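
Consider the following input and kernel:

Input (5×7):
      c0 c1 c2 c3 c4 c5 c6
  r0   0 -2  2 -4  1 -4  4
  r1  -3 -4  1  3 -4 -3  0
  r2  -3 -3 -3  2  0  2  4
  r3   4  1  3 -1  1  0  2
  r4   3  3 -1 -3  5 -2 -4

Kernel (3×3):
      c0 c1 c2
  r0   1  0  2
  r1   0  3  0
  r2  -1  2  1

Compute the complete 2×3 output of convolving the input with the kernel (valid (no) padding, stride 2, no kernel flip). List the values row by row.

Output[0,0]: The receptive field on the input at this output position is [0 -2 2 / -3 -4 1 / -3 -3 -3]. Elementwise product with the kernel and sum: 0·1 + 2·2 + -4·3 + -3·-1 + -3·2 + -3·1.
Output[0,1]: The receptive field on the input at this output position is [2 -4 1 / 1 3 -4 / -3 2 0]. Elementwise product with the kernel and sum: 2·1 + 1·2 + 3·3 + -3·-1 + 2·2 + 0·1.

-14 20 8
-4 -6 -5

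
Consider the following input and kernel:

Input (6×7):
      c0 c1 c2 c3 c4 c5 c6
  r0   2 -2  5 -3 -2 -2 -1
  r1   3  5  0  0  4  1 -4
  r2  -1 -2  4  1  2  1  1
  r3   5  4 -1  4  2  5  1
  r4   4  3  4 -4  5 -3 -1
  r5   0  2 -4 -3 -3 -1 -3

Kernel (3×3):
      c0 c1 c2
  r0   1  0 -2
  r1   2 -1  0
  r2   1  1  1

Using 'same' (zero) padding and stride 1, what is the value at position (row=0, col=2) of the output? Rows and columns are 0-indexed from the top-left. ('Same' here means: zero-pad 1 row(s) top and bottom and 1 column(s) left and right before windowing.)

-4

The receptive field on the zero-padded input at this output position is [0 0 0 / -2 5 -3 / 5 0 0]. Elementwise product with the kernel and sum: 0·1 + 0·-2 + -2·2 + 5·-1 + 5·1 + 0·1 + 0·1.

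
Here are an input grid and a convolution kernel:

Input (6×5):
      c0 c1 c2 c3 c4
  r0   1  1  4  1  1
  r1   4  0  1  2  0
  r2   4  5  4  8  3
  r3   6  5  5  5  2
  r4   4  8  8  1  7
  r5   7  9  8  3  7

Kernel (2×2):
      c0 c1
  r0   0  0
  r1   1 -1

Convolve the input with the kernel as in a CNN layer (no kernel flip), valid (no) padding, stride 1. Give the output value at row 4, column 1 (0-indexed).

The receptive field on the input at this output position is [8 8 / 9 8]. Elementwise product with the kernel and sum: 9·1 + 8·-1.

1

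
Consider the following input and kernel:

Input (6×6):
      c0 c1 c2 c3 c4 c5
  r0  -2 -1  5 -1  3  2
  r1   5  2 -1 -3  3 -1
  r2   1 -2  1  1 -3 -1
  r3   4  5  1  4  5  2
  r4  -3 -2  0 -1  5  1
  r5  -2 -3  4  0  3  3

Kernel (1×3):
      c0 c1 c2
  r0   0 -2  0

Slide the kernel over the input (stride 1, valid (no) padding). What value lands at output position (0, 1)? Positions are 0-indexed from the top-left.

The receptive field on the input at this output position is [-1 5 -1]. Elementwise product with the kernel and sum: 5·-2.

-10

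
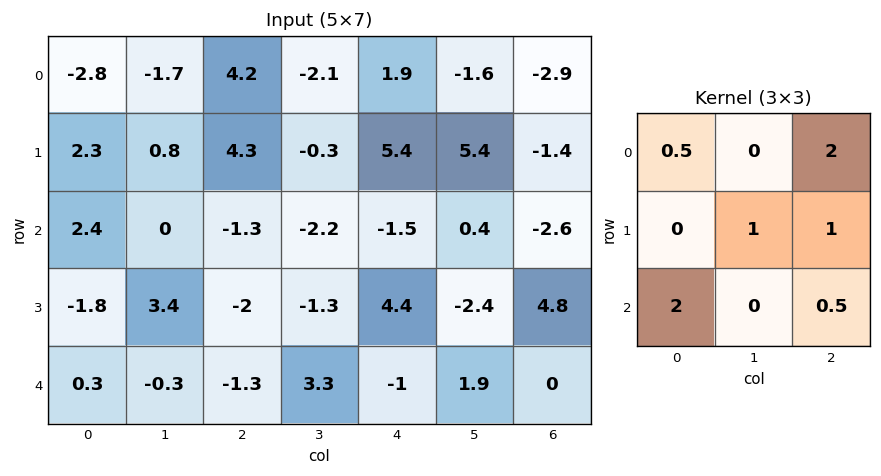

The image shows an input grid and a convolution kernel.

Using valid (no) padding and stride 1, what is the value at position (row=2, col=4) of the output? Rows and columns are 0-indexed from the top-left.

-5.55

The receptive field on the input at this output position is [-1.5 0.4 -2.6 / 4.4 -2.4 4.8 / -1 1.9 0]. Elementwise product with the kernel and sum: -1.5·0.5 + -2.6·2 + -2.4·1 + 4.8·1 + -1·2 + 0·0.5.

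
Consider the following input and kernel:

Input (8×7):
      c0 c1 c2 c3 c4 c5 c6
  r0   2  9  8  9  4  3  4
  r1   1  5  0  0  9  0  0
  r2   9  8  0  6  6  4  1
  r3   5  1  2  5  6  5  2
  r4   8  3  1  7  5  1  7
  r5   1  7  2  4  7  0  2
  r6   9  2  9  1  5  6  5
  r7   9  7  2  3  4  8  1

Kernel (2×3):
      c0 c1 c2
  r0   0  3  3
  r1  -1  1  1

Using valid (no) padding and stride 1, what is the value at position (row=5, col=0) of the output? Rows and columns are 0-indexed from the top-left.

29

The receptive field on the input at this output position is [1 7 2 / 9 2 9]. Elementwise product with the kernel and sum: 7·3 + 2·3 + 9·-1 + 2·1 + 9·1.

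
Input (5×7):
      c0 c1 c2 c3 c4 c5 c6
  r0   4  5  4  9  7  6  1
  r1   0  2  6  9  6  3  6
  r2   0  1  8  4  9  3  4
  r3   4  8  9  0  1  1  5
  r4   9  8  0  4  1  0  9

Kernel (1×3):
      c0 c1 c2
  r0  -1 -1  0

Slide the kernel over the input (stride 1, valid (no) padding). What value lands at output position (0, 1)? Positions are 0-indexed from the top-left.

The receptive field on the input at this output position is [5 4 9]. Elementwise product with the kernel and sum: 5·-1 + 4·-1.

-9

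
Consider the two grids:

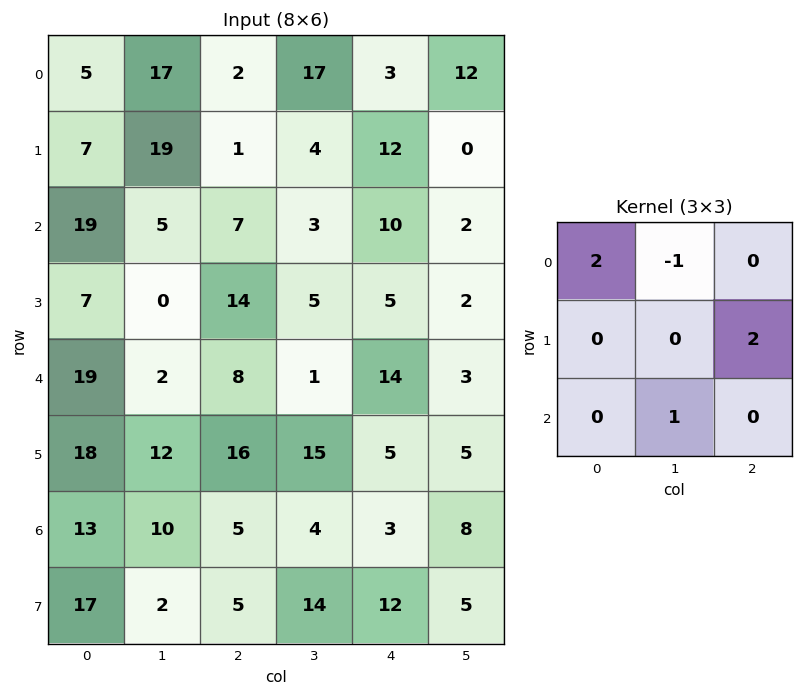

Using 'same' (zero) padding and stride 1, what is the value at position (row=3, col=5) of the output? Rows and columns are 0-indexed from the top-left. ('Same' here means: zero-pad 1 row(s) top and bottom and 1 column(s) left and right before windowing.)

21

The receptive field on the zero-padded input at this output position is [10 2 0 / 5 2 0 / 14 3 0]. Elementwise product with the kernel and sum: 10·2 + 2·-1 + 0·2 + 3·1.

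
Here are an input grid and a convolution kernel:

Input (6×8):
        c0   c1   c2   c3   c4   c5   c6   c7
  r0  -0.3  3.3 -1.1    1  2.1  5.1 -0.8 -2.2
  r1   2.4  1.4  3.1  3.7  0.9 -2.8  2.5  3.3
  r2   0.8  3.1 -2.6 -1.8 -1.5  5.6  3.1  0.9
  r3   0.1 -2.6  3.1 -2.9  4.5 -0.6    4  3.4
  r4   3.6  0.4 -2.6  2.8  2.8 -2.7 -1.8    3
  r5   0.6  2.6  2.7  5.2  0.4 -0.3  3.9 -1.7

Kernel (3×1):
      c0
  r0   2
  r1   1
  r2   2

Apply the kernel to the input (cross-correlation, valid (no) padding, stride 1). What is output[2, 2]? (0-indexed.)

The receptive field on the input at this output position is [-2.6 / 3.1 / -2.6]. Elementwise product with the kernel and sum: -2.6·2 + 3.1·1 + -2.6·2.

-7.3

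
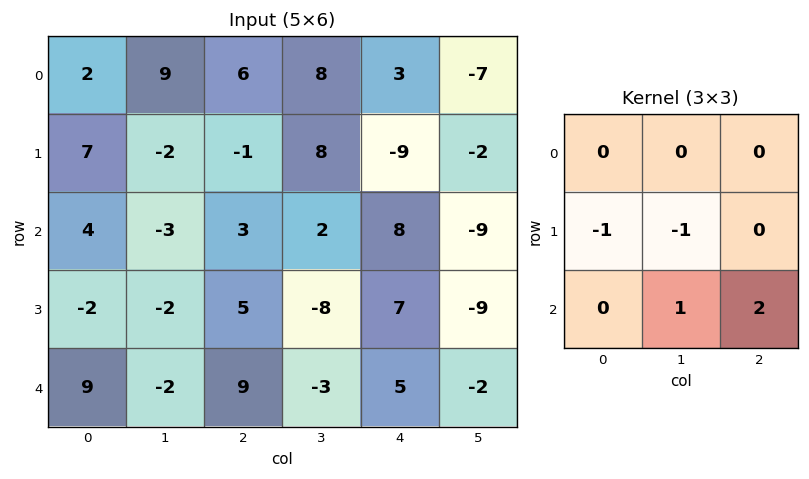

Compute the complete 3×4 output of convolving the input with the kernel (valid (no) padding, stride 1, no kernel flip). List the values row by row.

-2 10 11 -9
7 -11 1 -21
20 0 10 2

Output[0,0]: The receptive field on the input at this output position is [2 9 6 / 7 -2 -1 / 4 -3 3]. Elementwise product with the kernel and sum: 7·-1 + -2·-1 + -3·1 + 3·2.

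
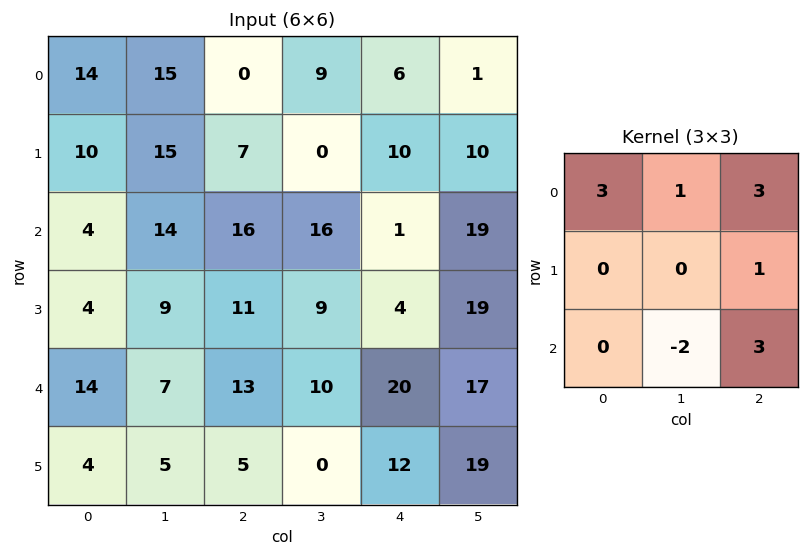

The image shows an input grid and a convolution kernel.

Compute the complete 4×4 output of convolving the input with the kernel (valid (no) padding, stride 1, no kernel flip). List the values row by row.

Output[0,0]: The receptive field on the input at this output position is [14 15 0 / 10 15 7 / 4 14 16]. Elementwise product with the kernel and sum: 14·3 + 15·1 + 0·3 + 7·1 + 14·-2 + 16·3.
Output[0,1]: The receptive field on the input at this output position is [15 0 9 / 15 7 0 / 14 16 16]. Elementwise product with the kernel and sum: 15·3 + 0·1 + 9·3 + 0·1 + 16·-2 + 16·3.

84 88 8 101
97 73 46 108
110 119 111 136
72 65 110 138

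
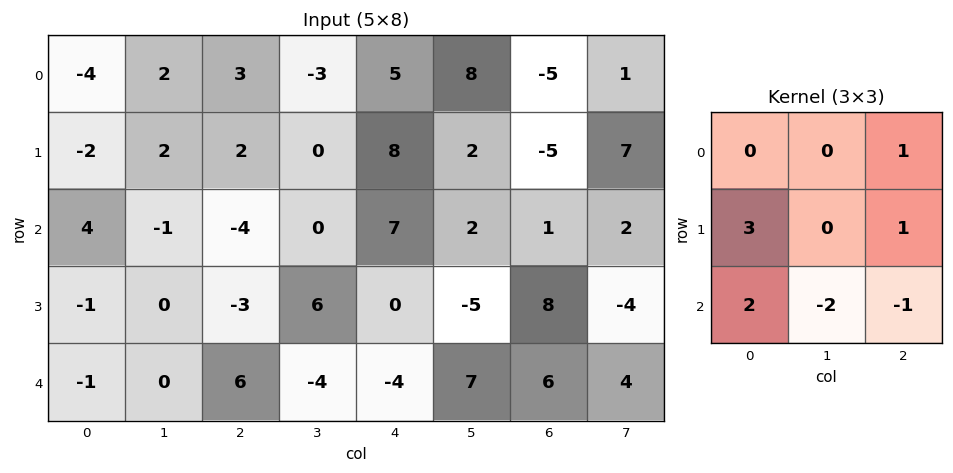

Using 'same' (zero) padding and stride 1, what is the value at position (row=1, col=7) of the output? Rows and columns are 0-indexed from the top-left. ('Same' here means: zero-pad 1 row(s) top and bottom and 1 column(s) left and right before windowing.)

The receptive field on the zero-padded input at this output position is [-5 1 0 / -5 7 0 / 1 2 0]. Elementwise product with the kernel and sum: 0·1 + -5·3 + 0·1 + 1·2 + 2·-2 + 0·-1.

-17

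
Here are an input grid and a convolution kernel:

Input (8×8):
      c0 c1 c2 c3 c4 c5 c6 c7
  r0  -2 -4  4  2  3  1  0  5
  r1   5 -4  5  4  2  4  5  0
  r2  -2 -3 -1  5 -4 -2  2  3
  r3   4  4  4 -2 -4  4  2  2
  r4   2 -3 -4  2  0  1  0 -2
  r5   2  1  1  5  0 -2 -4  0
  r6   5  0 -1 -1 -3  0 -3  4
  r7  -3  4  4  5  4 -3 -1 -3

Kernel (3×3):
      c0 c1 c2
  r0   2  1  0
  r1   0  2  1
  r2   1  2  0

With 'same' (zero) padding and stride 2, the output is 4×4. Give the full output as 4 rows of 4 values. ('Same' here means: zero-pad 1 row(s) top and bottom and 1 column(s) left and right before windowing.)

Output[0,0]: The receptive field on the zero-padded input at this output position is [0 0 0 / 0 -2 -4 / 0 5 -4]. Elementwise product with the kernel and sum: 0·2 + 0·1 + -2·2 + -4·1 + 0·1 + 5·2.
Output[0,1]: The receptive field on the zero-padded input at this output position is [0 0 0 / -4 4 2 / -4 5 4]. Elementwise product with the kernel and sum: 0·2 + 0·1 + 4·2 + 2·1 + -4·1 + 5·2.

2 16 15 19
6 12 -10 28
9 9 -2 -2
6 12 17 -15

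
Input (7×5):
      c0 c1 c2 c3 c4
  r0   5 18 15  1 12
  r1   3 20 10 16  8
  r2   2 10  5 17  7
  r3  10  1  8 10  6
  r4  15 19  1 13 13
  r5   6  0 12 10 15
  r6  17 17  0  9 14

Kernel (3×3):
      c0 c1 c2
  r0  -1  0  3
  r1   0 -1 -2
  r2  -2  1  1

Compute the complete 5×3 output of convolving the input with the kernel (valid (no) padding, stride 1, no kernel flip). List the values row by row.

Output[0,0]: The receptive field on the input at this output position is [5 18 15 / 3 20 10 / 2 10 5]. Elementwise product with the kernel and sum: 5·-1 + 15·3 + 20·-1 + 10·-2 + 2·-2 + 10·1 + 5·1.

11 -55 3
-4 5 -17
-14 -11 18
-7 24 -28
-53 -37 21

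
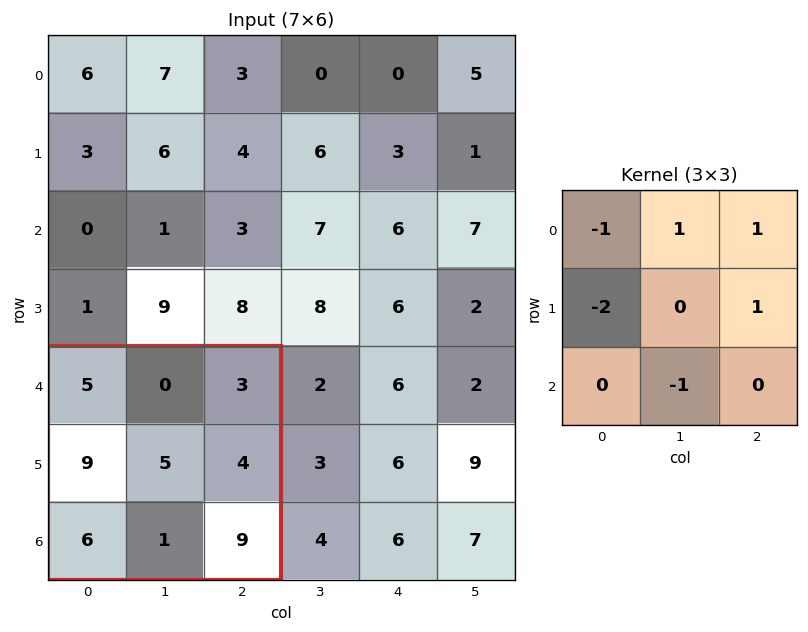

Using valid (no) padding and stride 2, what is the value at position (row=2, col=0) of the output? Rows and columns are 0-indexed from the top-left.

The receptive field on the input at this output position is [5 0 3 / 9 5 4 / 6 1 9]. Elementwise product with the kernel and sum: 5·-1 + 0·1 + 3·1 + 9·-2 + 4·1 + 1·-1.

-17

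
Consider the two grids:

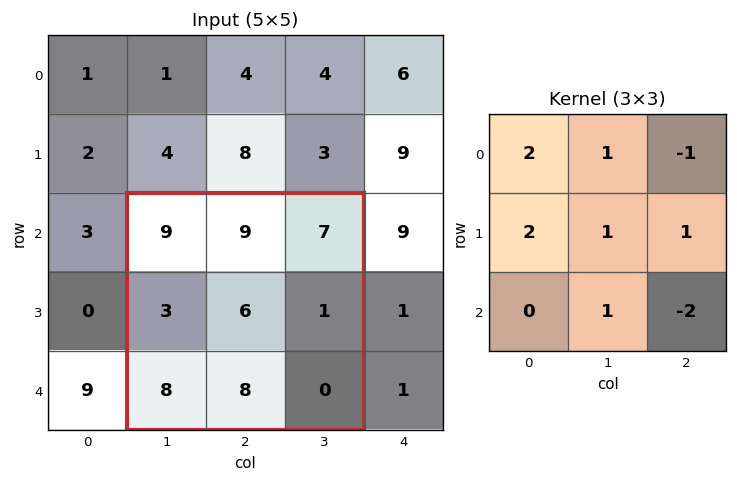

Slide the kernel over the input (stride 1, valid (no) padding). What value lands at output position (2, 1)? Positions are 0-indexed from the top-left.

The receptive field on the input at this output position is [9 9 7 / 3 6 1 / 8 8 0]. Elementwise product with the kernel and sum: 9·2 + 9·1 + 7·-1 + 3·2 + 6·1 + 1·1 + 8·1 + 0·-2.

41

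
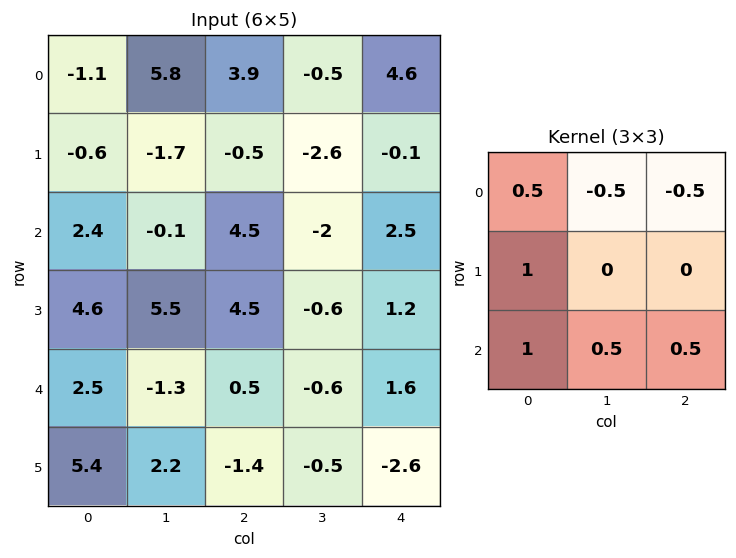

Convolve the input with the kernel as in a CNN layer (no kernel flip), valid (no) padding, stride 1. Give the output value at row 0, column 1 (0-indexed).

The receptive field on the input at this output position is [5.8 3.9 -0.5 / -1.7 -0.5 -2.6 / -0.1 4.5 -2]. Elementwise product with the kernel and sum: 5.8·0.5 + 3.9·-0.5 + -0.5·-0.5 + -1.7·1 + -0.1·1 + 4.5·0.5 + -2·0.5.

0.65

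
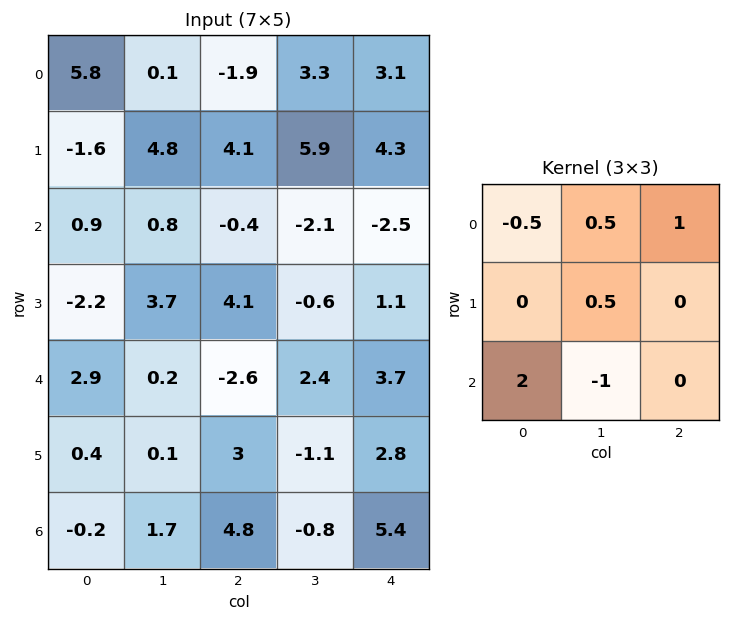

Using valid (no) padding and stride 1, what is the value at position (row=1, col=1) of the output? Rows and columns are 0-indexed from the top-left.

8.65

The receptive field on the input at this output position is [4.8 4.1 5.9 / 0.8 -0.4 -2.1 / 3.7 4.1 -0.6]. Elementwise product with the kernel and sum: 4.8·-0.5 + 4.1·0.5 + 5.9·1 + -0.4·0.5 + 3.7·2 + 4.1·-1.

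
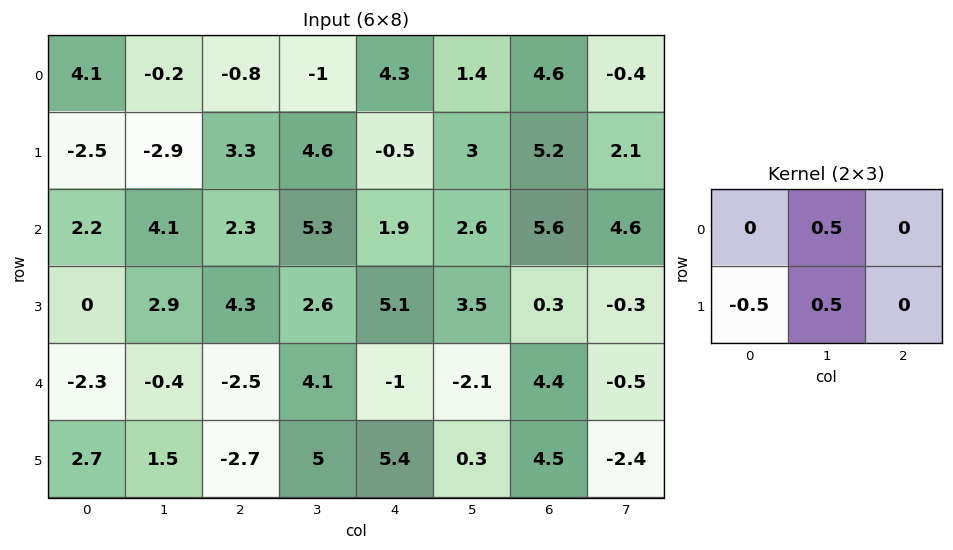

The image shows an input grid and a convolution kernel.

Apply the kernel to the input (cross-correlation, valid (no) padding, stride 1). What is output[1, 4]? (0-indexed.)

The receptive field on the input at this output position is [-0.5 3 5.2 / 1.9 2.6 5.6]. Elementwise product with the kernel and sum: 3·0.5 + 1.9·-0.5 + 2.6·0.5.

1.85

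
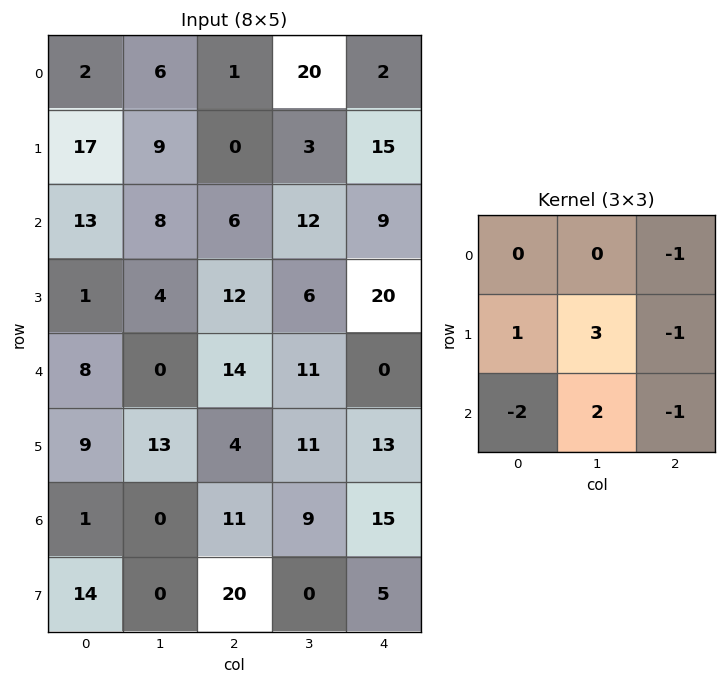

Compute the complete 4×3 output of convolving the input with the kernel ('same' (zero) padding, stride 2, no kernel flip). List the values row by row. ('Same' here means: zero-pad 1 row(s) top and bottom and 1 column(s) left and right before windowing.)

Output[0,0]: The receptive field on the zero-padded input at this output position is [0 0 0 / 0 2 6 / 0 17 9]. Elementwise product with the kernel and sum: 0·-1 + 0·1 + 2·3 + 6·-1 + 0·-2 + 17·2 + 9·-1.
Output[0,1]: The receptive field on the zero-padded input at this output position is [0 0 0 / 6 1 20 / 9 0 3]. Elementwise product with the kernel and sum: 0·-1 + 6·1 + 1·3 + 20·-1 + 9·-2 + 0·2 + 3·-1.

25 -32 50
20 21 67
25 -4 15
18 53 64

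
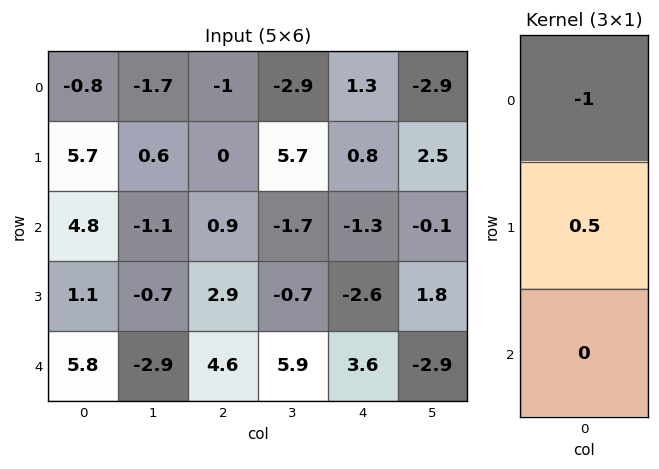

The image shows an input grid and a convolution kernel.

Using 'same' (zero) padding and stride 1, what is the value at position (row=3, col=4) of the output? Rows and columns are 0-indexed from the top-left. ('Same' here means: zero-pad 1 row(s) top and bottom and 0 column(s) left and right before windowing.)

0

The receptive field on the zero-padded input at this output position is [-1.3 / -2.6 / 3.6]. Elementwise product with the kernel and sum: -1.3·-1 + -2.6·0.5.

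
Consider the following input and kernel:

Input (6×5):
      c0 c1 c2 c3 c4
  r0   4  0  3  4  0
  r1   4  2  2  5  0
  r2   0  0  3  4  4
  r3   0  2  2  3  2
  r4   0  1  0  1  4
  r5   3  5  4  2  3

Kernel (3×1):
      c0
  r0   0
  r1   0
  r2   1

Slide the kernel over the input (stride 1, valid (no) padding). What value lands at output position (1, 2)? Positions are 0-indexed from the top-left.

The receptive field on the input at this output position is [2 / 3 / 2]. Elementwise product with the kernel and sum: 2·1.

2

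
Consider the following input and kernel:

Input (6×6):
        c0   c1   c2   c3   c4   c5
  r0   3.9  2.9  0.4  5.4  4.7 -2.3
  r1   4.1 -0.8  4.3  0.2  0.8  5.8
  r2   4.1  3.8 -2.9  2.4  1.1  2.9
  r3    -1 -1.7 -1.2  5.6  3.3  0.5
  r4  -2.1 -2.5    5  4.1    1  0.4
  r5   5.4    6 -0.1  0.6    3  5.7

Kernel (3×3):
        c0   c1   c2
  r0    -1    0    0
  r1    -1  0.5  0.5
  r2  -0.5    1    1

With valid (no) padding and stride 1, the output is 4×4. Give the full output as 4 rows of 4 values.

Output[0,0]: The receptive field on the input at this output position is [3.9 2.9 0.4 / 4.1 -0.8 4.3 / 4.1 3.8 -2.9]. Elementwise product with the kernel and sum: 3.9·-1 + 4.1·-1 + -0.8·0.5 + 4.3·0.5 + 4.1·-0.5 + 3.8·1 + -2.9·1.
Output[0,1]: The receptive field on the input at this output position is [2.9 0.4 5.4 / -0.8 4.3 0.2 / 3.8 -2.9 2.4]. Elementwise product with the kernel and sum: 2.9·-1 + -0.8·-1 + 4.3·0.5 + 0.2·0.5 + 3.8·-0.5 + -2.9·1 + 2.4·1.

-7.4 -2.25 0.75 0.5
-10.15 2 9.85 0.4
-1 10.45 11.15 -6.75
7.55 6.25 2.4 -0.6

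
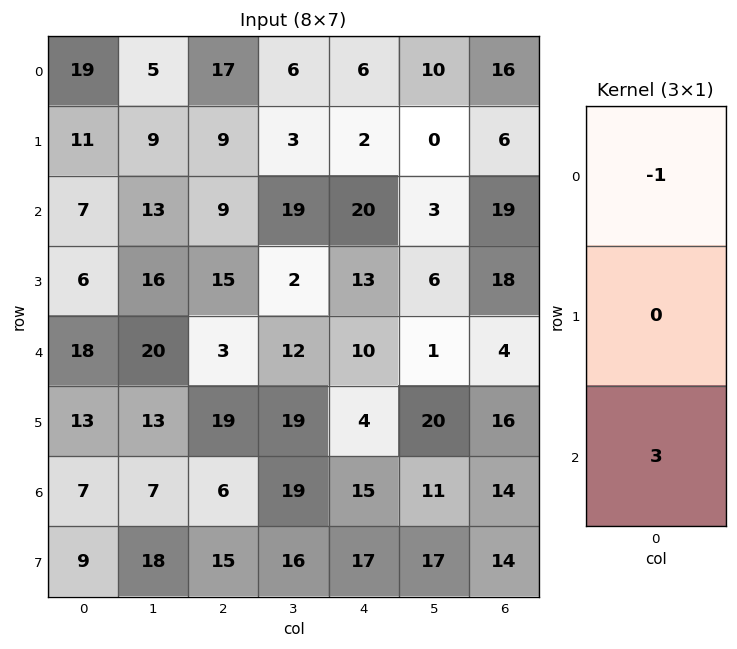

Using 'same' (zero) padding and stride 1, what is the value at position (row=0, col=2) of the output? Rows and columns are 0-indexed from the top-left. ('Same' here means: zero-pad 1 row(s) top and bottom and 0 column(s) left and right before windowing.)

The receptive field on the zero-padded input at this output position is [0 / 17 / 9]. Elementwise product with the kernel and sum: 0·-1 + 9·3.

27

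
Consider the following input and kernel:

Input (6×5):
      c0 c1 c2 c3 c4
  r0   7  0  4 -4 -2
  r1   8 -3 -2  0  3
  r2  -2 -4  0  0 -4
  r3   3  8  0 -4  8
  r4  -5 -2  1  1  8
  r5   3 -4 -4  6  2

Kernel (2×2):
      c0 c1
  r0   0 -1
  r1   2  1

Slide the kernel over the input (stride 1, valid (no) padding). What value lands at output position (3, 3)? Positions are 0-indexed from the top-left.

2

The receptive field on the input at this output position is [-4 8 / 1 8]. Elementwise product with the kernel and sum: 8·-1 + 1·2 + 8·1.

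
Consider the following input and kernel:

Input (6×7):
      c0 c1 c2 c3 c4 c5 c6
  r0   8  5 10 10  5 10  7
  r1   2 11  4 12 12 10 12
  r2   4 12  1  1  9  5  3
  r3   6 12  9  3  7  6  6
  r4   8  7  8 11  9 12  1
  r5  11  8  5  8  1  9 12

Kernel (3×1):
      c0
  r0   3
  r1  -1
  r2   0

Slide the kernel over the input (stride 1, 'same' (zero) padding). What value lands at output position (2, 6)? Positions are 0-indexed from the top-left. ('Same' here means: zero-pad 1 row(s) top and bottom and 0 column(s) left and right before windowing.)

The receptive field on the zero-padded input at this output position is [12 / 3 / 6]. Elementwise product with the kernel and sum: 12·3 + 3·-1.

33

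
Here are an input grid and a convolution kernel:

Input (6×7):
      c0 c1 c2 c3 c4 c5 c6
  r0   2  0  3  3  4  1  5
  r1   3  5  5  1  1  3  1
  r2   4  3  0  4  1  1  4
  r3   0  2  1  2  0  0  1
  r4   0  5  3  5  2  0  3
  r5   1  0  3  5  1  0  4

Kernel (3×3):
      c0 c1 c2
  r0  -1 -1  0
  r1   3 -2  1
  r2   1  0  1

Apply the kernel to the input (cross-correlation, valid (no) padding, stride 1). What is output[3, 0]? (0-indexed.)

The receptive field on the input at this output position is [0 2 1 / 0 5 3 / 1 0 3]. Elementwise product with the kernel and sum: 0·-1 + 2·-1 + 0·3 + 5·-2 + 3·1 + 1·1 + 3·1.

-5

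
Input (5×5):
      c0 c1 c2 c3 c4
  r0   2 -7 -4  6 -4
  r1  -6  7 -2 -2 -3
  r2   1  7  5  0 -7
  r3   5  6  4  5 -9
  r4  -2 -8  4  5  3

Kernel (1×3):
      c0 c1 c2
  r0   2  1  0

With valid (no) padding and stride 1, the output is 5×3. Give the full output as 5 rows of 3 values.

Output[0,0]: The receptive field on the input at this output position is [2 -7 -4]. Elementwise product with the kernel and sum: 2·2 + -7·1.
Output[0,1]: The receptive field on the input at this output position is [-7 -4 6]. Elementwise product with the kernel and sum: -7·2 + -4·1.

-3 -18 -2
-5 12 -6
9 19 10
16 16 13
-12 -12 13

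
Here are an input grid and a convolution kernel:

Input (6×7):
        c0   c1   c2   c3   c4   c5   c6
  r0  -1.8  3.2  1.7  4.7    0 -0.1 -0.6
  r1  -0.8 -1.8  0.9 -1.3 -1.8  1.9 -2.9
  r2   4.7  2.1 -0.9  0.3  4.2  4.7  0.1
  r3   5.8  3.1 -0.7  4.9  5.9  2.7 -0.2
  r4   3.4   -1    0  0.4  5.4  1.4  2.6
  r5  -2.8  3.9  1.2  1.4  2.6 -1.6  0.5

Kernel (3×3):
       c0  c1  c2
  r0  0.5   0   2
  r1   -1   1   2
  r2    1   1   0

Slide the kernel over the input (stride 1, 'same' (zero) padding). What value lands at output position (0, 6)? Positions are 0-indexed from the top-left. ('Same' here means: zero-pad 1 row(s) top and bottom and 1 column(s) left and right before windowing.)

-1.5

The receptive field on the zero-padded input at this output position is [0 0 0 / -0.1 -0.6 0 / 1.9 -2.9 0]. Elementwise product with the kernel and sum: 0·0.5 + 0·2 + -0.1·-1 + -0.6·1 + 0·2 + 1.9·1 + -2.9·1.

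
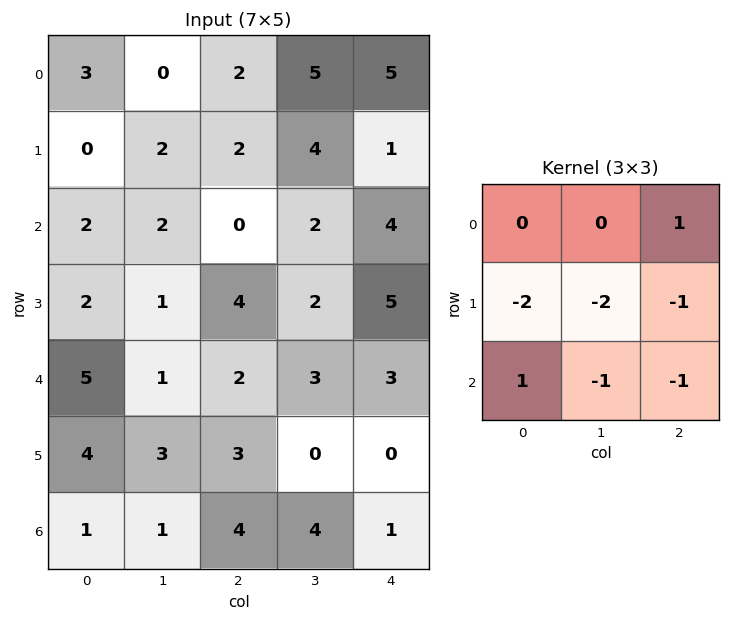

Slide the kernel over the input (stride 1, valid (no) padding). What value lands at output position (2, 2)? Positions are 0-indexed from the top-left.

The receptive field on the input at this output position is [0 2 4 / 4 2 5 / 2 3 3]. Elementwise product with the kernel and sum: 4·1 + 4·-2 + 2·-2 + 5·-1 + 2·1 + 3·-1 + 3·-1.

-17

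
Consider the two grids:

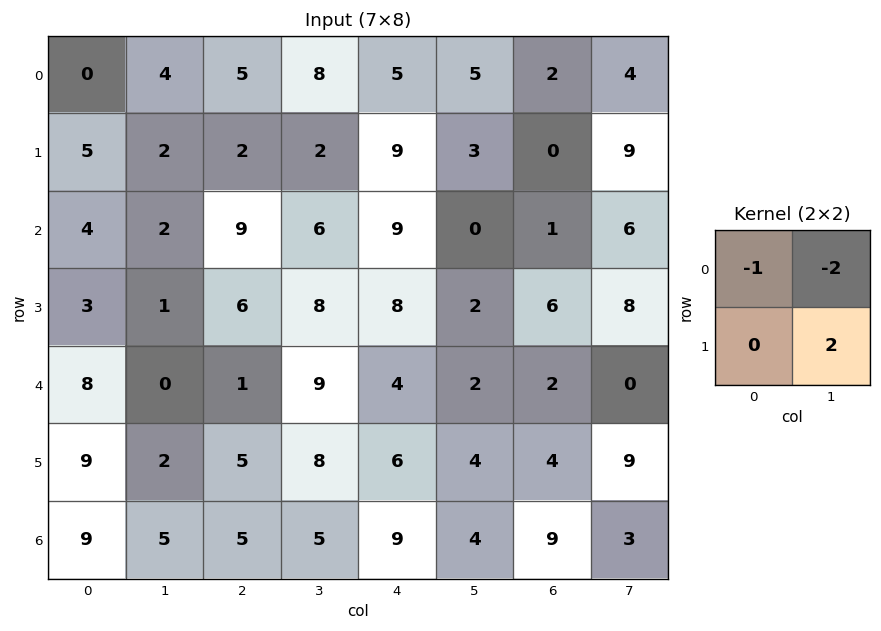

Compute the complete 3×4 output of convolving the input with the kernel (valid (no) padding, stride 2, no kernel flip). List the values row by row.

-4 -17 -9 8
-6 -5 -5 3
-4 -3 0 16

Output[0,0]: The receptive field on the input at this output position is [0 4 / 5 2]. Elementwise product with the kernel and sum: 0·-1 + 4·-2 + 2·2.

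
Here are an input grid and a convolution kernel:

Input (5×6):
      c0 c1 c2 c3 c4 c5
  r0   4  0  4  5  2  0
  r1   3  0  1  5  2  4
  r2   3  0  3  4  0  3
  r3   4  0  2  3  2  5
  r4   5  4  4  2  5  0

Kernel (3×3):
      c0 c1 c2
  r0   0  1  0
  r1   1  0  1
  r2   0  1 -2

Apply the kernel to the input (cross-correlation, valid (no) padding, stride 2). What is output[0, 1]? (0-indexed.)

12

The receptive field on the input at this output position is [4 5 2 / 1 5 2 / 3 4 0]. Elementwise product with the kernel and sum: 5·1 + 1·1 + 2·1 + 4·1 + 0·-2.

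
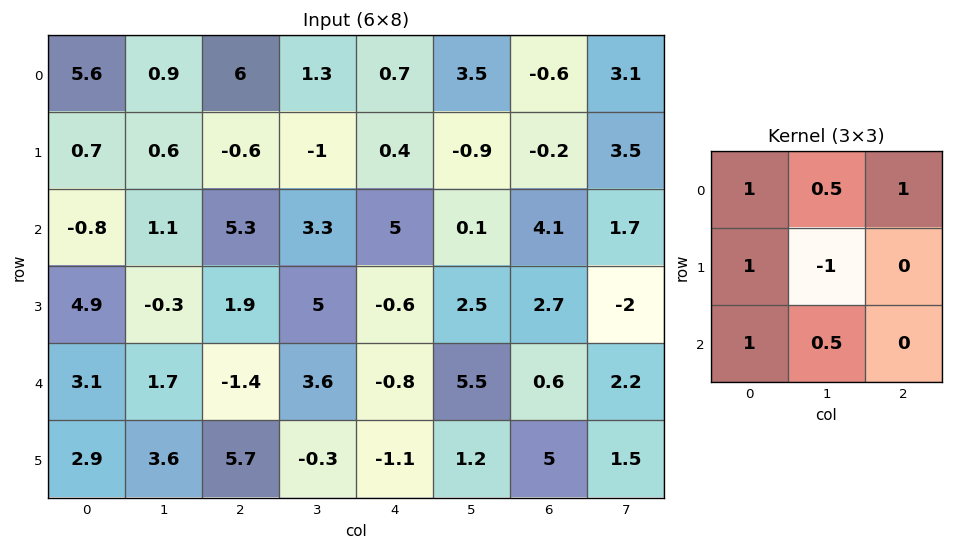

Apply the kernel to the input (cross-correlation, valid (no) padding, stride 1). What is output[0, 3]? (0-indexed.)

The receptive field on the input at this output position is [1.3 0.7 3.5 / -1 0.4 -0.9 / 3.3 5 0.1]. Elementwise product with the kernel and sum: 1.3·1 + 0.7·0.5 + 3.5·1 + -1·1 + 0.4·-1 + 3.3·1 + 5·0.5.

9.55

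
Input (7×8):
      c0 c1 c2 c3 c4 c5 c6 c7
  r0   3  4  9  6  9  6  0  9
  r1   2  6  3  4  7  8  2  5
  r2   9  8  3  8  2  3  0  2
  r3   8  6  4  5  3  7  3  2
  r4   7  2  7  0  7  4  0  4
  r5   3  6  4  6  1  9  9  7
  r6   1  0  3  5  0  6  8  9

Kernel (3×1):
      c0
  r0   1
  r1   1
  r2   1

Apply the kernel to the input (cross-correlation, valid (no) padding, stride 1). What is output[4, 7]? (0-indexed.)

The receptive field on the input at this output position is [4 / 7 / 9]. Elementwise product with the kernel and sum: 4·1 + 7·1 + 9·1.

20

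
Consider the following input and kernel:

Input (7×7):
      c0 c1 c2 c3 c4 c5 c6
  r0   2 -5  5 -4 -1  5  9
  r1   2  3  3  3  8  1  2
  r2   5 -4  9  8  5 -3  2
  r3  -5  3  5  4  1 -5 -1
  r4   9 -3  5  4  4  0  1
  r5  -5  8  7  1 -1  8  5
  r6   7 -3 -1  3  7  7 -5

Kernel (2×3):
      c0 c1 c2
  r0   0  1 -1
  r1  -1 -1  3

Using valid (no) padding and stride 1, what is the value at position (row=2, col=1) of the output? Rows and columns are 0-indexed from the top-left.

5

The receptive field on the input at this output position is [-4 9 8 / 3 5 4]. Elementwise product with the kernel and sum: 9·1 + 8·-1 + 3·-1 + 5·-1 + 4·3.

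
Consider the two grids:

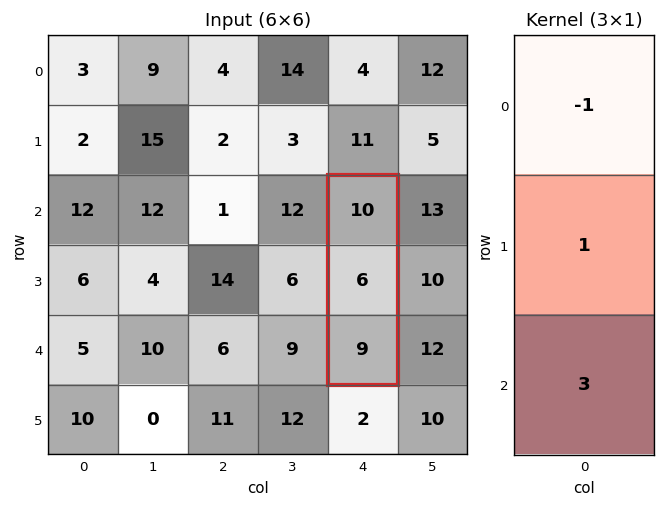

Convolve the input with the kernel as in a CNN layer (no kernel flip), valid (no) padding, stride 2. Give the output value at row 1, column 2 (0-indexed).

The receptive field on the input at this output position is [10 / 6 / 9]. Elementwise product with the kernel and sum: 10·-1 + 6·1 + 9·3.

23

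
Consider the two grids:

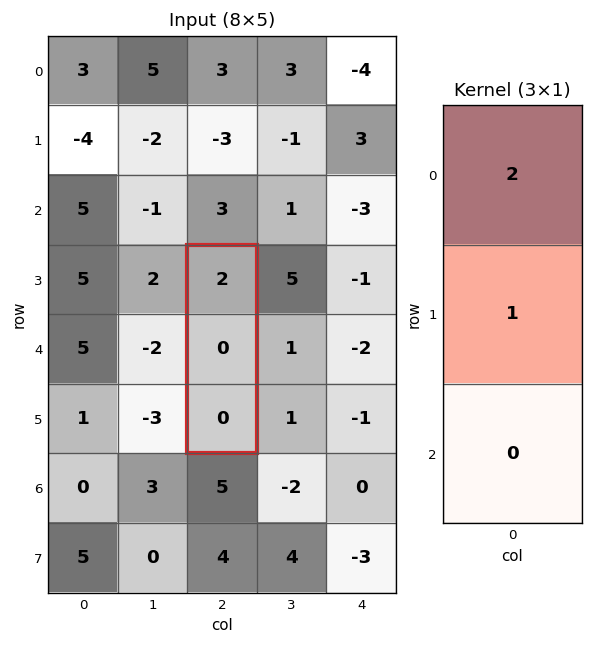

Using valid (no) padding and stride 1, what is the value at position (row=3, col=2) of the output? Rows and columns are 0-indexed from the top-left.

The receptive field on the input at this output position is [2 / 0 / 0]. Elementwise product with the kernel and sum: 2·2 + 0·1.

4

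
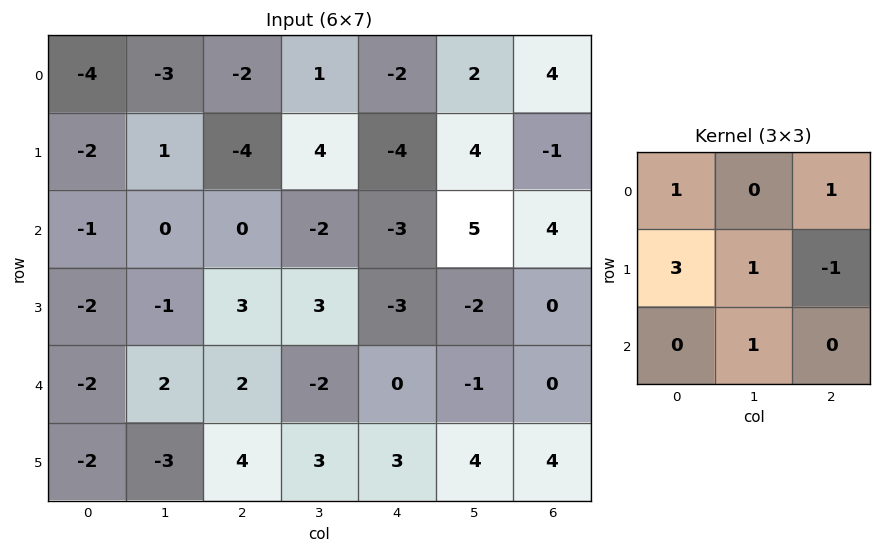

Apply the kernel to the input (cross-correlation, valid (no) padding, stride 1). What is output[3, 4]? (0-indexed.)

The receptive field on the input at this output position is [-3 -2 0 / 0 -1 0 / 3 4 4]. Elementwise product with the kernel and sum: -3·1 + 0·1 + 0·3 + -1·1 + 0·-1 + 4·1.

0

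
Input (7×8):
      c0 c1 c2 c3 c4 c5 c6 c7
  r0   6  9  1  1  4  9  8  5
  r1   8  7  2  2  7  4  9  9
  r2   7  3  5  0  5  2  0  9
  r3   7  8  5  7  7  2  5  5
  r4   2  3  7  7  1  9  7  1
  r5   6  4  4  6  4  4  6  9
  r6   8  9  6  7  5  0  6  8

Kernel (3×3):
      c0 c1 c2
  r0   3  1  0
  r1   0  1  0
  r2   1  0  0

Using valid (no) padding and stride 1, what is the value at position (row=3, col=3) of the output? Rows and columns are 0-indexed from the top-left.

The receptive field on the input at this output position is [7 7 2 / 7 1 9 / 6 4 4]. Elementwise product with the kernel and sum: 7·3 + 7·1 + 1·1 + 6·1.

35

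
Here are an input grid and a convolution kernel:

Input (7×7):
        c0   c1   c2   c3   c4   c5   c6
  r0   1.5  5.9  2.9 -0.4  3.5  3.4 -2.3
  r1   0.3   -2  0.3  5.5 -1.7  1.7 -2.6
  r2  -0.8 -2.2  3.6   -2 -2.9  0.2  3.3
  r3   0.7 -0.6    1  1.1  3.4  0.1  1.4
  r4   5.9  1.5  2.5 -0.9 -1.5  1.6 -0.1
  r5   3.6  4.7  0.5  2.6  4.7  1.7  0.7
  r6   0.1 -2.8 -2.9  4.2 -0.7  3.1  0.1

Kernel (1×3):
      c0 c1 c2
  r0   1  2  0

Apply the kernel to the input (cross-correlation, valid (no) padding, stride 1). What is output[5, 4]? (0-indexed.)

8.1

The receptive field on the input at this output position is [4.7 1.7 0.7]. Elementwise product with the kernel and sum: 4.7·1 + 1.7·2.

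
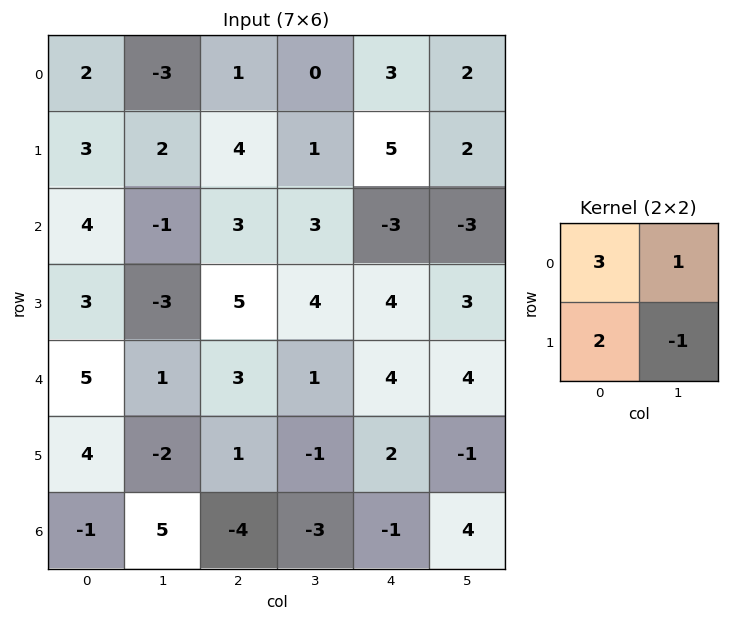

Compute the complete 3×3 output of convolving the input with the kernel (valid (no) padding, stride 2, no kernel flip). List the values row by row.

Output[0,0]: The receptive field on the input at this output position is [2 -3 / 3 2]. Elementwise product with the kernel and sum: 2·3 + -3·1 + 3·2 + 2·-1.

7 10 19
20 18 -7
26 13 21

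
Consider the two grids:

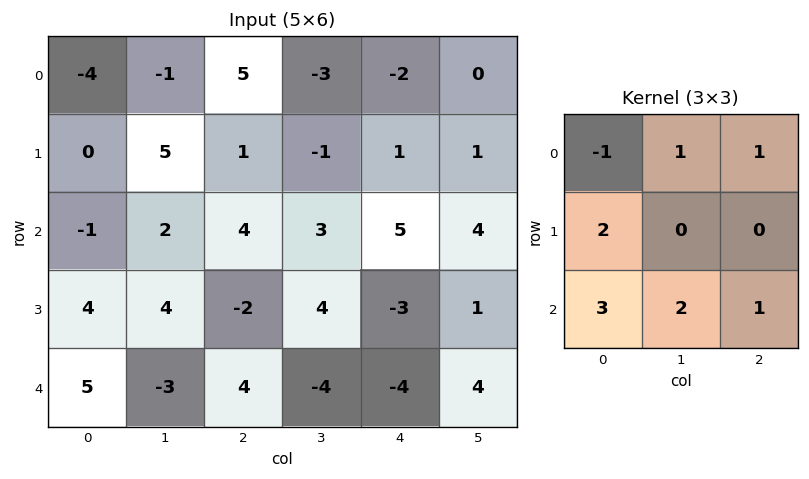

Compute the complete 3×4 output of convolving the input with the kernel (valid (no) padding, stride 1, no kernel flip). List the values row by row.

13 30 15 22
22 11 6 16
28 8 0 -2

Output[0,0]: The receptive field on the input at this output position is [-4 -1 5 / 0 5 1 / -1 2 4]. Elementwise product with the kernel and sum: -4·-1 + -1·1 + 5·1 + 0·2 + -1·3 + 2·2 + 4·1.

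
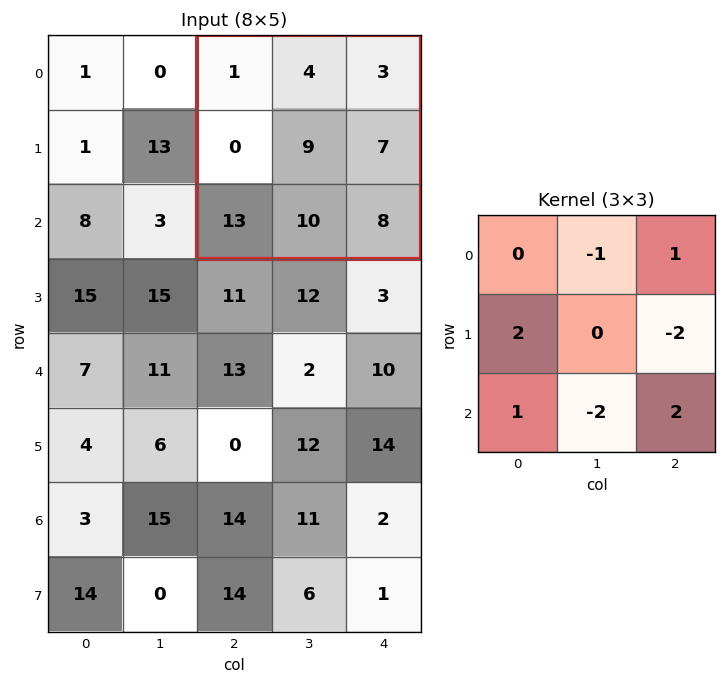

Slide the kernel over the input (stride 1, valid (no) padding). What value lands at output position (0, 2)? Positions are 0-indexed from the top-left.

The receptive field on the input at this output position is [1 4 3 / 0 9 7 / 13 10 8]. Elementwise product with the kernel and sum: 4·-1 + 3·1 + 0·2 + 7·-2 + 13·1 + 10·-2 + 8·2.

-6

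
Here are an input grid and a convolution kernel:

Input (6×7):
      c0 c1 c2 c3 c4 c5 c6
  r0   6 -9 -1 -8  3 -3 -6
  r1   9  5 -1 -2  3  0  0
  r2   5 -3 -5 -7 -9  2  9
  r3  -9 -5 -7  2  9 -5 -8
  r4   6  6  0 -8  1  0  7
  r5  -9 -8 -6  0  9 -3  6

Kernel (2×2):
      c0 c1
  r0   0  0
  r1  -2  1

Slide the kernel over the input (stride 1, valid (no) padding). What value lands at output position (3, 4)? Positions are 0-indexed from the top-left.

The receptive field on the input at this output position is [9 -5 / 1 0]. Elementwise product with the kernel and sum: 1·-2 + 0·1.

-2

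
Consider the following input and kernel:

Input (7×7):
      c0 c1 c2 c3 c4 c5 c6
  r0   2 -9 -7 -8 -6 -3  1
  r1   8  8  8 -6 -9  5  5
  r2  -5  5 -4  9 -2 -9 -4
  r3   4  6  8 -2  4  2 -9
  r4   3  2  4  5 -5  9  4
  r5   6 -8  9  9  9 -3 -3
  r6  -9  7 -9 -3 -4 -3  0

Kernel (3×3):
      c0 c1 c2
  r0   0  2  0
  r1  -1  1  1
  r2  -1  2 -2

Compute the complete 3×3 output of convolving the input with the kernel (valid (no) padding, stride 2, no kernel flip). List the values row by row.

13 -13 5
13 28 -14
40 30 1

Output[0,0]: The receptive field on the input at this output position is [2 -9 -7 / 8 8 8 / -5 5 -4]. Elementwise product with the kernel and sum: -9·2 + 8·-1 + 8·1 + 8·1 + -5·-1 + 5·2 + -4·-2.
Output[0,1]: The receptive field on the input at this output position is [-7 -8 -6 / 8 -6 -9 / -4 9 -2]. Elementwise product with the kernel and sum: -8·2 + 8·-1 + -6·1 + -9·1 + -4·-1 + 9·2 + -2·-2.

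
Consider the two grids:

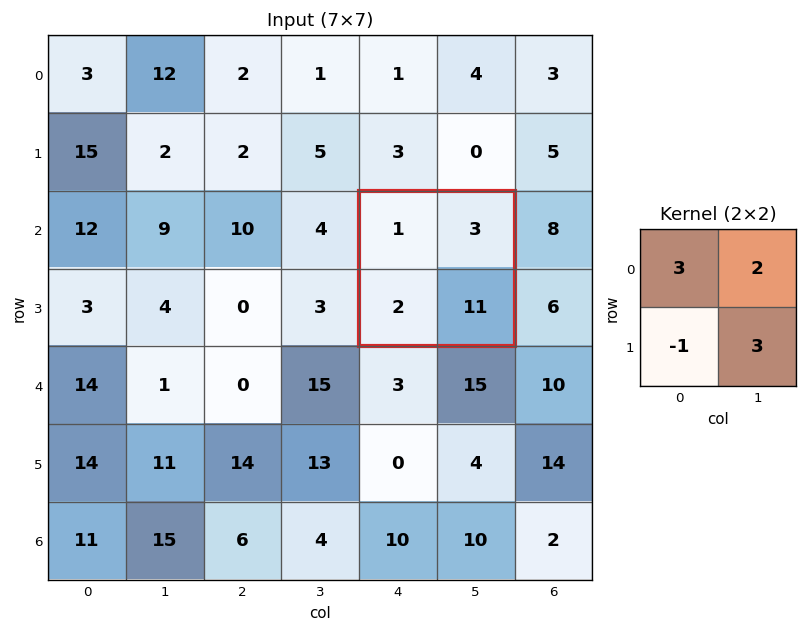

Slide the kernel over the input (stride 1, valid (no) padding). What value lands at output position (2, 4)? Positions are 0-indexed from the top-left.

The receptive field on the input at this output position is [1 3 / 2 11]. Elementwise product with the kernel and sum: 1·3 + 3·2 + 2·-1 + 11·3.

40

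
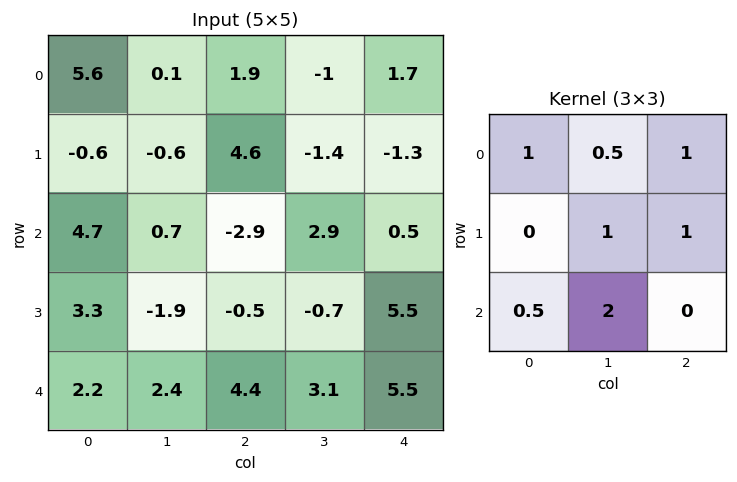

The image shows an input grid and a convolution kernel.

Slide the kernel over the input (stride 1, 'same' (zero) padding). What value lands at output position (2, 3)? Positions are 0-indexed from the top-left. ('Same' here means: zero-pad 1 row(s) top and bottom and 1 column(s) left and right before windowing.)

The receptive field on the zero-padded input at this output position is [4.6 -1.4 -1.3 / -2.9 2.9 0.5 / -0.5 -0.7 5.5]. Elementwise product with the kernel and sum: 4.6·1 + -1.4·0.5 + -1.3·1 + 2.9·1 + 0.5·1 + -0.5·0.5 + -0.7·2.

4.35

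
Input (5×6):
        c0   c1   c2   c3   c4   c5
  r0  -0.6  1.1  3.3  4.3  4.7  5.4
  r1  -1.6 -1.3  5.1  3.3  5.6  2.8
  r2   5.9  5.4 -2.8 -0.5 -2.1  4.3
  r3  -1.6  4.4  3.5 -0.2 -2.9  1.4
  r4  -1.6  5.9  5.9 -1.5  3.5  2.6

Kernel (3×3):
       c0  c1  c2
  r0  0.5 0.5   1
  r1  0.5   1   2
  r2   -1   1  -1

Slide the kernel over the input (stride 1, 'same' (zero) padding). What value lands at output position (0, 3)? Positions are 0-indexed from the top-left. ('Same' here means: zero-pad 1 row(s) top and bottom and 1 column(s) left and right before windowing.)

7.95

The receptive field on the zero-padded input at this output position is [0 0 0 / 3.3 4.3 4.7 / 5.1 3.3 5.6]. Elementwise product with the kernel and sum: 0·0.5 + 0·0.5 + 0·1 + 3.3·0.5 + 4.3·1 + 4.7·2 + 5.1·-1 + 3.3·1 + 5.6·-1.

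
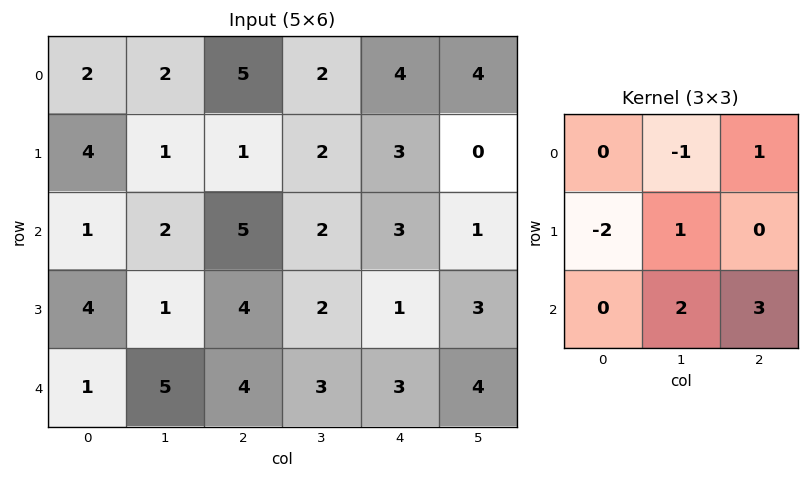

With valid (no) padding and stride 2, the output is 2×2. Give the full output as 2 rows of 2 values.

15 15
18 10

Output[0,0]: The receptive field on the input at this output position is [2 2 5 / 4 1 1 / 1 2 5]. Elementwise product with the kernel and sum: 2·-1 + 5·1 + 4·-2 + 1·1 + 2·2 + 5·3.
Output[0,1]: The receptive field on the input at this output position is [5 2 4 / 1 2 3 / 5 2 3]. Elementwise product with the kernel and sum: 2·-1 + 4·1 + 1·-2 + 2·1 + 2·2 + 3·3.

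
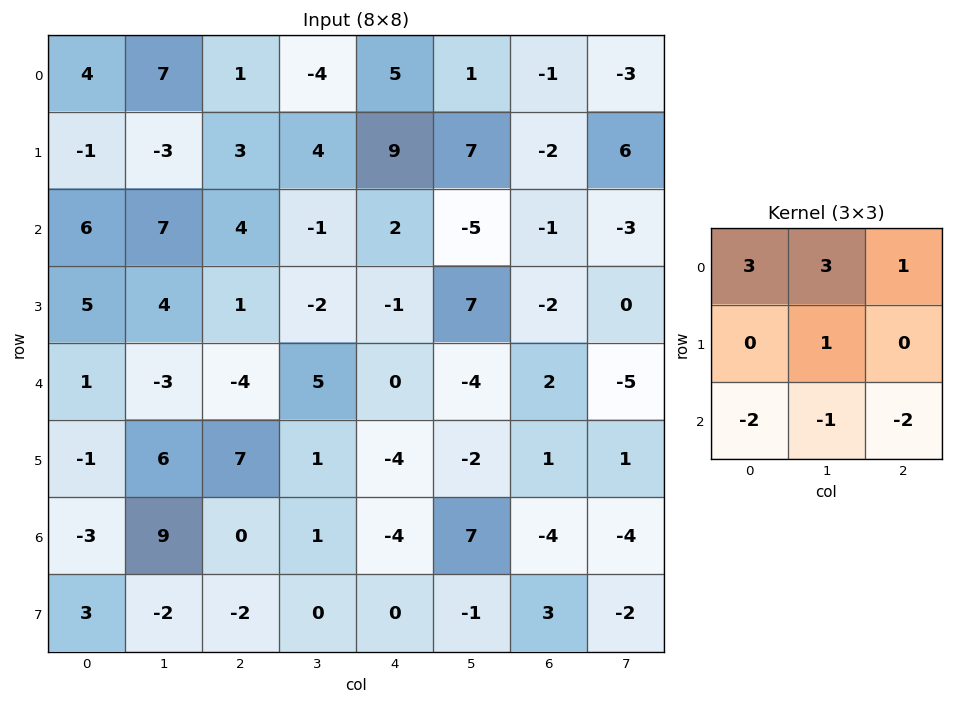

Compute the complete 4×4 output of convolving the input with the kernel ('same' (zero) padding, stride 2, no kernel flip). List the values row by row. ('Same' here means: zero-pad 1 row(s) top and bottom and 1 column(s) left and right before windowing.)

Output[0,0]: The receptive field on the zero-padded input at this output position is [0 0 0 / 0 4 7 / 0 -1 -3]. Elementwise product with the kernel and sum: 0·3 + 0·3 + 0·1 + 4·1 + 0·-2 + -1·-1 + -3·-2.
Output[0,1]: The receptive field on the zero-padded input at this output position is [0 0 0 / 7 1 -4 / -3 3 4]. Elementwise product with the kernel and sum: 0·3 + 0·3 + 0·1 + 1·1 + -3·-2 + 3·-1 + 4·-2.

11 -4 -26 -25
-13 3 39 8
9 -12 4 18
1 46 -13 -3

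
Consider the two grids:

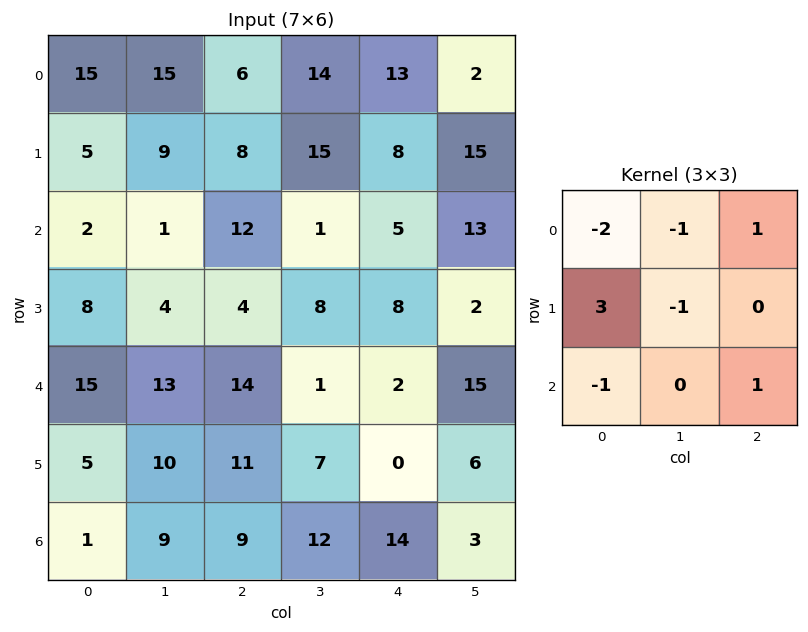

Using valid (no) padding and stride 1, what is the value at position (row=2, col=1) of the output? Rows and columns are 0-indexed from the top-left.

-17

The receptive field on the input at this output position is [1 12 1 / 4 4 8 / 13 14 1]. Elementwise product with the kernel and sum: 1·-2 + 12·-1 + 1·1 + 4·3 + 4·-1 + 13·-1 + 1·1.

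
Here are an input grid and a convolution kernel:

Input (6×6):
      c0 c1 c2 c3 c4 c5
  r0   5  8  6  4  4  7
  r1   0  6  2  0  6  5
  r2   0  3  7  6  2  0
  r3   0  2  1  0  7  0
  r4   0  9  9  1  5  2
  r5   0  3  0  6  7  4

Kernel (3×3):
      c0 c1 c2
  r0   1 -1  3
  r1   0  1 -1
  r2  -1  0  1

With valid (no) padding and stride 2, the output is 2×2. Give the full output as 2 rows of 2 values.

Output[0,0]: The receptive field on the input at this output position is [5 8 6 / 0 6 2 / 0 3 7]. Elementwise product with the kernel and sum: 5·1 + 8·-1 + 6·3 + 6·1 + 2·-1 + 0·-1 + 7·1.

26 3
28 -4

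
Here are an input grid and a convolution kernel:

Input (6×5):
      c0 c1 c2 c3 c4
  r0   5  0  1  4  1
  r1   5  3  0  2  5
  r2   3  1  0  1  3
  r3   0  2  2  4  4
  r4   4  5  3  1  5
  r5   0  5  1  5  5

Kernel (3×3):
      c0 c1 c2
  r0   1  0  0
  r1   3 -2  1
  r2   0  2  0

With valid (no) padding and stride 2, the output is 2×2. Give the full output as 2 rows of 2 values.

16 4
11 4

Output[0,0]: The receptive field on the input at this output position is [5 0 1 / 5 3 0 / 3 1 0]. Elementwise product with the kernel and sum: 5·1 + 5·3 + 3·-2 + 0·1 + 1·2.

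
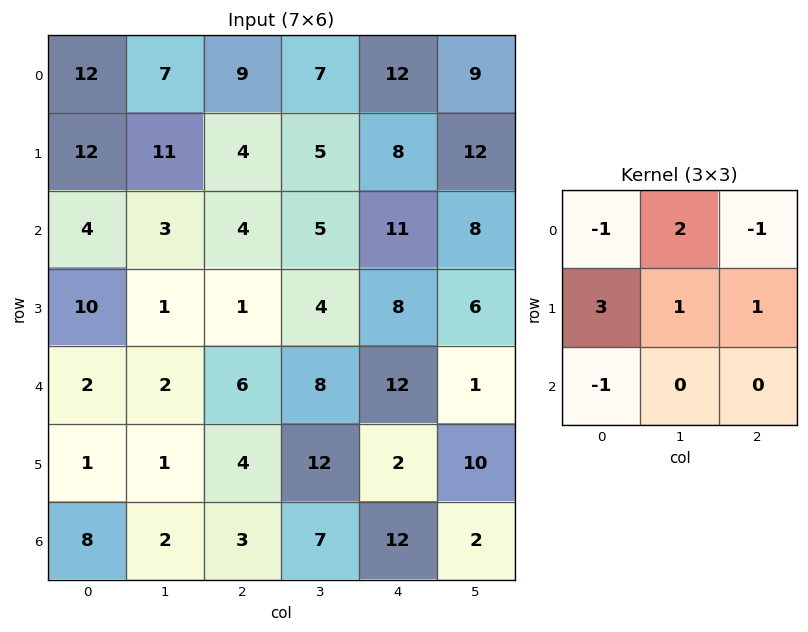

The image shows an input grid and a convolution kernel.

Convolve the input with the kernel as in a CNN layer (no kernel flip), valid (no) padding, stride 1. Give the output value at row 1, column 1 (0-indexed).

The receptive field on the input at this output position is [11 4 5 / 3 4 5 / 1 1 4]. Elementwise product with the kernel and sum: 11·-1 + 4·2 + 5·-1 + 3·3 + 4·1 + 5·1 + 1·-1.

9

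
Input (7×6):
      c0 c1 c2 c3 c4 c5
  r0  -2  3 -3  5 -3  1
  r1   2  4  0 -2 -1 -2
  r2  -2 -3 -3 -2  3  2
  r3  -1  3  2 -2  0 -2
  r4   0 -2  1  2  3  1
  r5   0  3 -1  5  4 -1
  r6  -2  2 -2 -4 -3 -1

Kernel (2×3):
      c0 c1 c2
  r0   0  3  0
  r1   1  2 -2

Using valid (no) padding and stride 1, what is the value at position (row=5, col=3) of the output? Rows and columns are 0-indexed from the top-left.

The receptive field on the input at this output position is [5 4 -1 / -4 -3 -1]. Elementwise product with the kernel and sum: 4·3 + -4·1 + -3·2 + -1·-2.

4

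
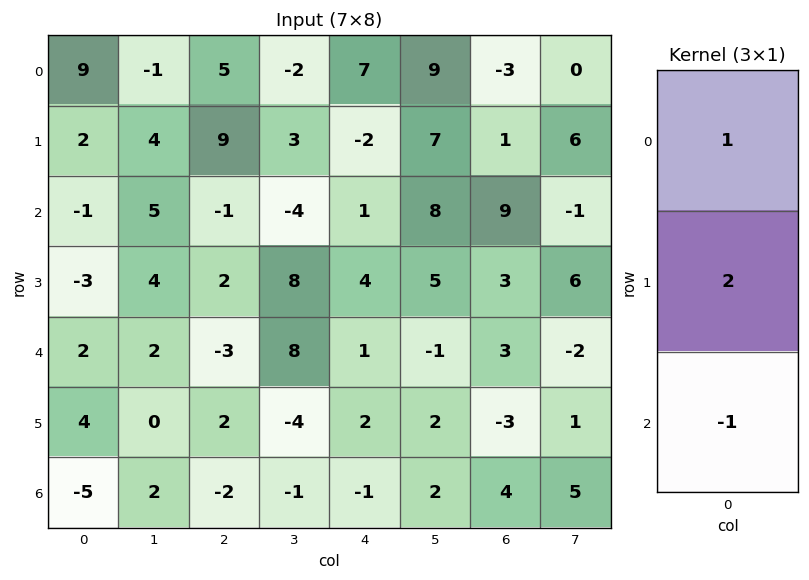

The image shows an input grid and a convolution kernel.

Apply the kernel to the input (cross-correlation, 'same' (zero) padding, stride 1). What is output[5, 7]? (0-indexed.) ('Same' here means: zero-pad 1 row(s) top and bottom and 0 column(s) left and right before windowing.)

-5

The receptive field on the zero-padded input at this output position is [-2 / 1 / 5]. Elementwise product with the kernel and sum: -2·1 + 1·2 + 5·-1.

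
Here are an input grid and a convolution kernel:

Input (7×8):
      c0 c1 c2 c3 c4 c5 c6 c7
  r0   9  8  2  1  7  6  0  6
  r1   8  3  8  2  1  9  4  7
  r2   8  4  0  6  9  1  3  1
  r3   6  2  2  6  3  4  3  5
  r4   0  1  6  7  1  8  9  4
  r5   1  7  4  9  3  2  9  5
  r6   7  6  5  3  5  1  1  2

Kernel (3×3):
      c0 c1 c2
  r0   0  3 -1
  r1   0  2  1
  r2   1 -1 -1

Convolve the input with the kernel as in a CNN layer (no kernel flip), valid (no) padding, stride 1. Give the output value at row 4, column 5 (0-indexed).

44

The receptive field on the input at this output position is [8 9 4 / 2 9 5 / 1 1 2]. Elementwise product with the kernel and sum: 9·3 + 4·-1 + 9·2 + 5·1 + 1·1 + 1·-1 + 2·-1.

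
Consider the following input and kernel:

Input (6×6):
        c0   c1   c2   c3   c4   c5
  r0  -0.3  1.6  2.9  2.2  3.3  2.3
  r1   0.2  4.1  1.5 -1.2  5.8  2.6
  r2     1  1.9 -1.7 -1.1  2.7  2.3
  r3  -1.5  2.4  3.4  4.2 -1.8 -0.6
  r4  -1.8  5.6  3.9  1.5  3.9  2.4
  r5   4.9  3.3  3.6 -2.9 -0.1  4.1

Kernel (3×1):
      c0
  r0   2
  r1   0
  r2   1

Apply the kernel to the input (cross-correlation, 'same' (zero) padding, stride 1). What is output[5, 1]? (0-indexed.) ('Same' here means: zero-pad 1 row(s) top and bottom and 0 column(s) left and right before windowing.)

11.2

The receptive field on the zero-padded input at this output position is [5.6 / 3.3 / 0]. Elementwise product with the kernel and sum: 5.6·2 + 0·1.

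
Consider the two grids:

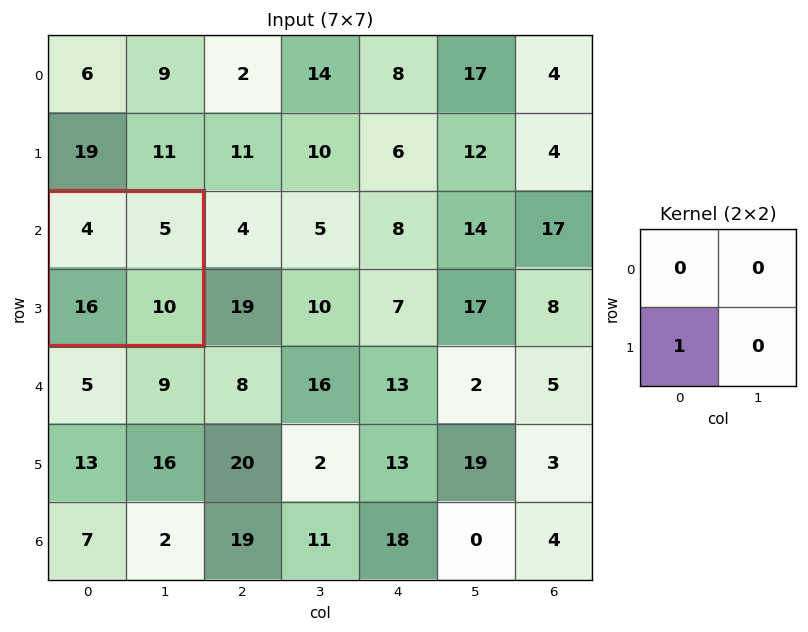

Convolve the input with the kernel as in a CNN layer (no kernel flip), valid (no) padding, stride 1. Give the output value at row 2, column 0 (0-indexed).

16

The receptive field on the input at this output position is [4 5 / 16 10]. Elementwise product with the kernel and sum: 16·1.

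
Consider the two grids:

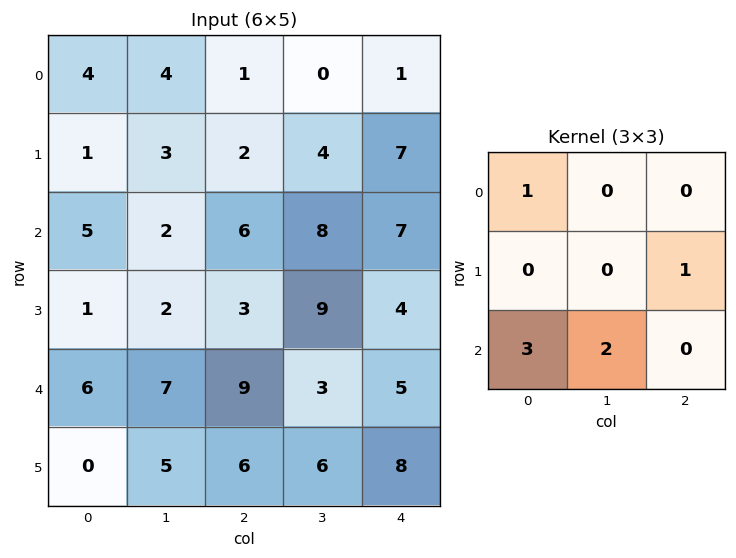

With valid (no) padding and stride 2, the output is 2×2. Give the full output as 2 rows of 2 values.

25 42
40 43

Output[0,0]: The receptive field on the input at this output position is [4 4 1 / 1 3 2 / 5 2 6]. Elementwise product with the kernel and sum: 4·1 + 2·1 + 5·3 + 2·2.
Output[0,1]: The receptive field on the input at this output position is [1 0 1 / 2 4 7 / 6 8 7]. Elementwise product with the kernel and sum: 1·1 + 7·1 + 6·3 + 8·2.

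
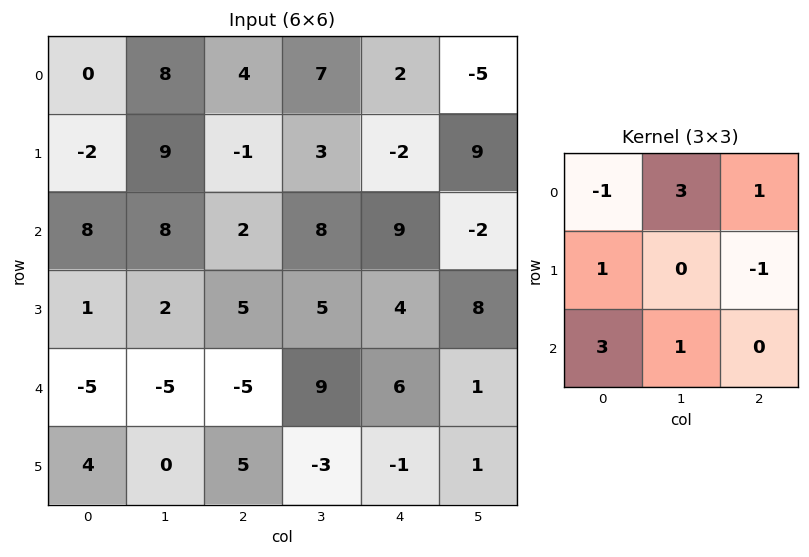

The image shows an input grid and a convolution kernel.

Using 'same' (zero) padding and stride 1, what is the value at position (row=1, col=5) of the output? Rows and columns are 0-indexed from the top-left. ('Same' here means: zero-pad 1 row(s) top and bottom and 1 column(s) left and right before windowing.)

The receptive field on the zero-padded input at this output position is [2 -5 0 / -2 9 0 / 9 -2 0]. Elementwise product with the kernel and sum: 2·-1 + -5·3 + 0·1 + -2·1 + 0·-1 + 9·3 + -2·1.

6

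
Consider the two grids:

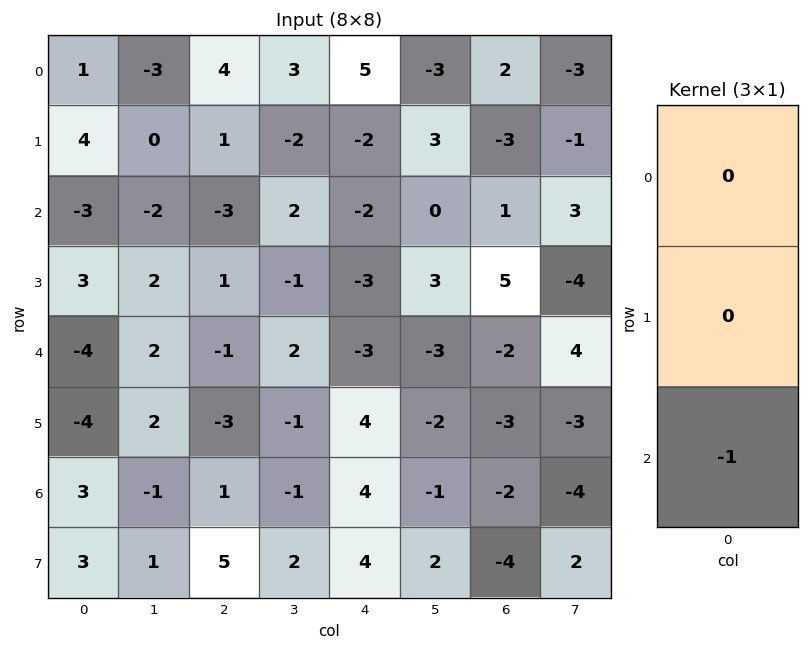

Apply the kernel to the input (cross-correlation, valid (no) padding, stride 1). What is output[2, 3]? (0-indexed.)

-2

The receptive field on the input at this output position is [2 / -1 / 2]. Elementwise product with the kernel and sum: 2·-1.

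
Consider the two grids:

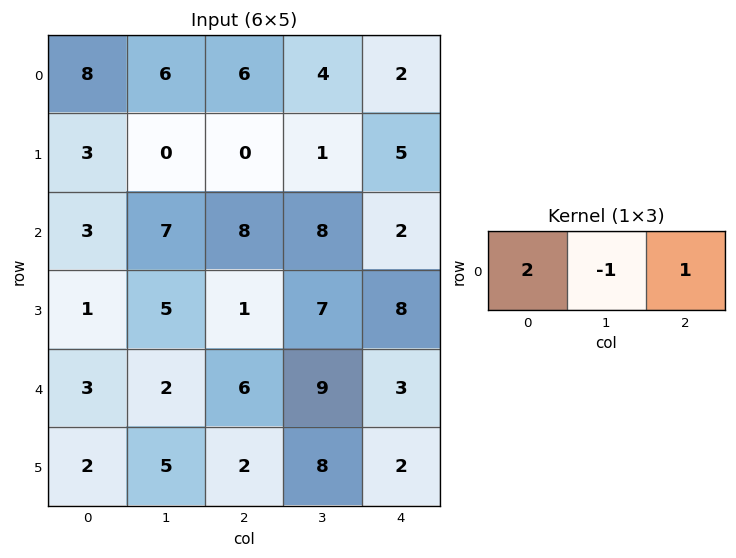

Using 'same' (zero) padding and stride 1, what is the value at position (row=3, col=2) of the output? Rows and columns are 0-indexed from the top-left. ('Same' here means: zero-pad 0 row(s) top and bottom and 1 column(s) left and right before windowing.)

16

The receptive field on the zero-padded input at this output position is [5 1 7]. Elementwise product with the kernel and sum: 5·2 + 1·-1 + 7·1.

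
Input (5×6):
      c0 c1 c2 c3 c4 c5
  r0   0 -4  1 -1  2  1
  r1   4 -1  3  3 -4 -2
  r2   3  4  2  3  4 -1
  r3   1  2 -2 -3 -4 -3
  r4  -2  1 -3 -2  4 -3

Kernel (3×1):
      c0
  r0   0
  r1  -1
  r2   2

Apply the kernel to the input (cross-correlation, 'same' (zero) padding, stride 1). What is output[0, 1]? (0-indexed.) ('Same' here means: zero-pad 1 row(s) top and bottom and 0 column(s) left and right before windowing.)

The receptive field on the zero-padded input at this output position is [0 / -4 / -1]. Elementwise product with the kernel and sum: -4·-1 + -1·2.

2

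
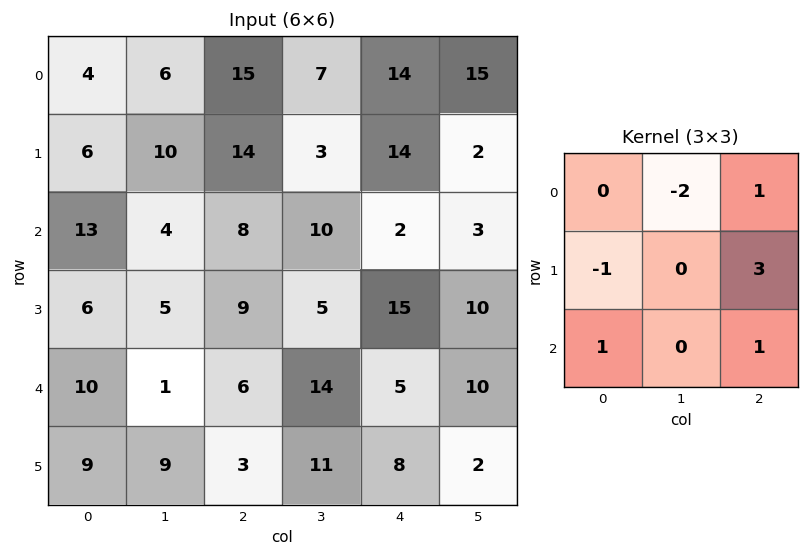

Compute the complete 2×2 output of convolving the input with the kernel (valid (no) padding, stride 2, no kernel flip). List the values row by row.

Output[0,0]: The receptive field on the input at this output position is [4 6 15 / 6 10 14 / 13 4 8]. Elementwise product with the kernel and sum: 6·-2 + 15·1 + 6·-1 + 14·3 + 13·1 + 8·1.

60 38
37 29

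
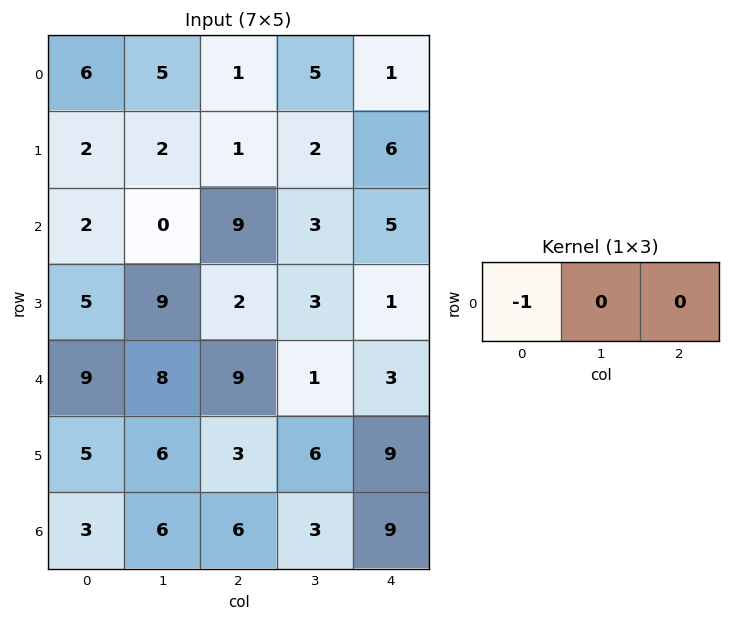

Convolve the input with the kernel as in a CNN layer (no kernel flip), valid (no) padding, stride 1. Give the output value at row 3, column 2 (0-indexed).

-2

The receptive field on the input at this output position is [2 3 1]. Elementwise product with the kernel and sum: 2·-1.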